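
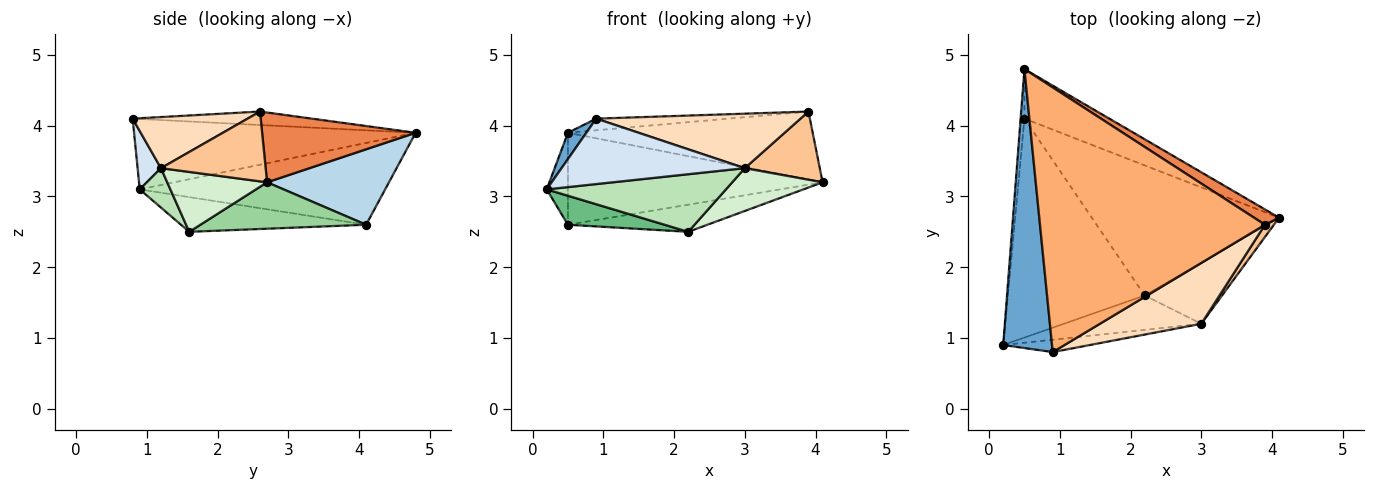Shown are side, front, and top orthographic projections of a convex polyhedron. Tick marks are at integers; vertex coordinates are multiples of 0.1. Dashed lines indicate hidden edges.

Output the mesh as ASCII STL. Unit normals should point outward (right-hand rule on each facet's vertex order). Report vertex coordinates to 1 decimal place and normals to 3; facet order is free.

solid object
 facet normal -0.821 -0.054 0.569
  outer loop
   vertex 0.9 0.8 4.1
   vertex 0.5 4.8 3.9
   vertex 0.2 0.9 3.1
  endloop
 endfacet
 facet normal -0.995 0.086 -0.046
  outer loop
   vertex 0.5 4.1 2.6
   vertex 0.2 0.9 3.1
   vertex 0.5 4.8 3.9
  endloop
 endfacet
 facet normal 0.388 0.811 -0.437
  outer loop
   vertex 0.5 4.1 2.6
   vertex 0.5 4.8 3.9
   vertex 4.1 2.7 3.2
  endloop
 endfacet
 facet normal 0.124 -0.975 -0.184
  outer loop
   vertex 3.0 1.2 3.4
   vertex 0.9 0.8 4.1
   vertex 0.2 0.9 3.1
  endloop
 endfacet
 facet normal 0.522 0.832 0.188
  outer loop
   vertex 3.9 2.6 4.2
   vertex 4.1 2.7 3.2
   vertex 0.5 4.8 3.9
  endloop
 endfacet
 facet normal -0.060 0.044 0.997
  outer loop
   vertex 3.9 2.6 4.2
   vertex 0.5 4.8 3.9
   vertex 0.9 0.8 4.1
  endloop
 endfacet
 facet normal 0.809 -0.579 0.104
  outer loop
   vertex 3.9 2.6 4.2
   vertex 3.0 1.2 3.4
   vertex 4.1 2.7 3.2
  endloop
 endfacet
 facet normal 0.351 -0.624 0.697
  outer loop
   vertex 3.9 2.6 4.2
   vertex 0.9 0.8 4.1
   vertex 3.0 1.2 3.4
  endloop
 endfacet
 facet normal -0.244 -0.127 -0.961
  outer loop
   vertex 2.2 1.6 2.5
   vertex 0.2 0.9 3.1
   vertex 0.5 4.1 2.6
  endloop
 endfacet
 facet normal 0.236 0.198 -0.951
  outer loop
   vertex 2.2 1.6 2.5
   vertex 0.5 4.1 2.6
   vertex 4.1 2.7 3.2
  endloop
 endfacet
 facet normal 0.145 -0.850 -0.507
  outer loop
   vertex 2.2 1.6 2.5
   vertex 3.0 1.2 3.4
   vertex 0.2 0.9 3.1
  endloop
 endfacet
 facet normal 0.535 -0.485 -0.691
  outer loop
   vertex 2.2 1.6 2.5
   vertex 4.1 2.7 3.2
   vertex 3.0 1.2 3.4
  endloop
 endfacet
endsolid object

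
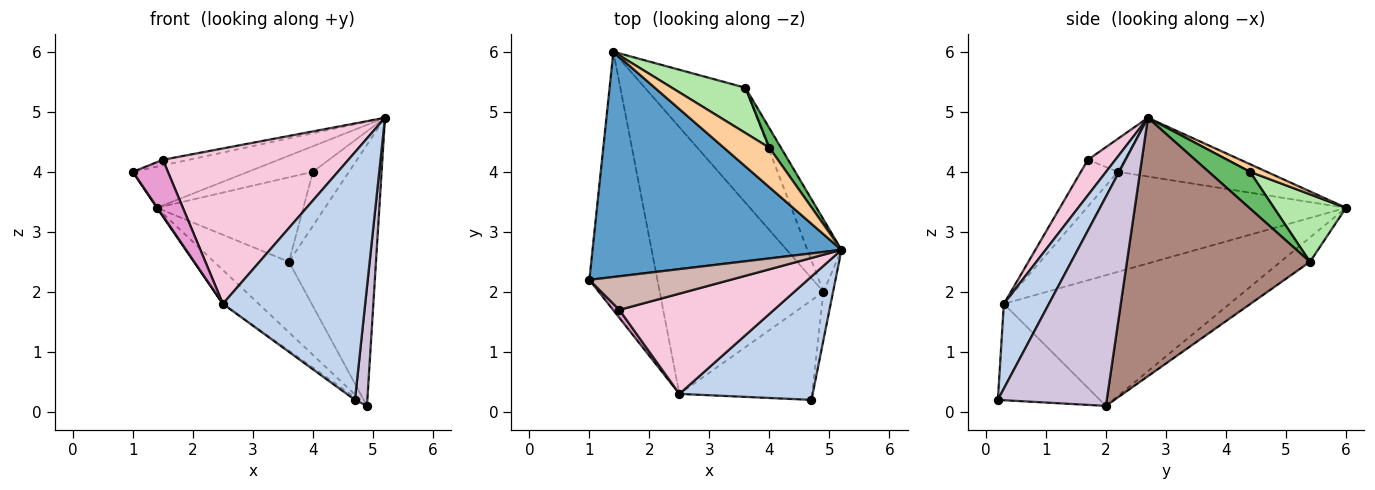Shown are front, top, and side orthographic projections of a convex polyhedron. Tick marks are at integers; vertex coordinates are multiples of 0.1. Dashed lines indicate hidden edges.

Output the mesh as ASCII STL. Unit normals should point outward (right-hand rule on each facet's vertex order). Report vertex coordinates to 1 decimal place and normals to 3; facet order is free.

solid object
 facet normal -0.226 0.175 0.958
  outer loop
   vertex 1.4 6.0 3.4
   vertex 1.0 2.2 4.0
   vertex 5.2 2.7 4.9
  endloop
 endfacet
 facet normal 0.273 -0.861 0.429
  outer loop
   vertex 2.5 0.3 1.8
   vertex 4.7 0.2 0.2
   vertex 5.2 2.7 4.9
  endloop
 endfacet
 facet normal -0.827 -0.002 -0.562
  outer loop
   vertex 2.5 0.3 1.8
   vertex 1.0 2.2 4.0
   vertex 1.4 6.0 3.4
  endloop
 endfacet
 facet normal 0.140 0.538 0.831
  outer loop
   vertex 4.0 4.4 4.0
   vertex 1.4 6.0 3.4
   vertex 5.2 2.7 4.9
  endloop
 endfacet
 facet normal 0.733 0.640 0.231
  outer loop
   vertex 4.0 4.4 4.0
   vertex 5.2 2.7 4.9
   vertex 3.6 5.4 2.5
  endloop
 endfacet
 facet normal 0.398 0.809 0.433
  outer loop
   vertex 4.0 4.4 4.0
   vertex 3.6 5.4 2.5
   vertex 1.4 6.0 3.4
  endloop
 endfacet
 facet normal -0.202 0.512 -0.835
  outer loop
   vertex 4.9 2.0 0.1
   vertex 1.4 6.0 3.4
   vertex 3.6 5.4 2.5
  endloop
 endfacet
 facet normal -0.621 0.099 -0.778
  outer loop
   vertex 4.9 2.0 0.1
   vertex 2.5 0.3 1.8
   vertex 1.4 6.0 3.4
  endloop
 endfacet
 facet normal -0.587 0.020 -0.809
  outer loop
   vertex 4.9 2.0 0.1
   vertex 4.7 0.2 0.2
   vertex 2.5 0.3 1.8
  endloop
 endfacet
 facet normal 0.993 -0.113 -0.046
  outer loop
   vertex 4.9 2.0 0.1
   vertex 5.2 2.7 4.9
   vertex 4.7 0.2 0.2
  endloop
 endfacet
 facet normal 0.897 0.426 -0.118
  outer loop
   vertex 4.9 2.0 0.1
   vertex 3.6 5.4 2.5
   vertex 5.2 2.7 4.9
  endloop
 endfacet
 facet normal -0.225 0.160 0.961
  outer loop
   vertex 1.5 1.7 4.2
   vertex 5.2 2.7 4.9
   vertex 1.0 2.2 4.0
  endloop
 endfacet
 facet normal -0.723 -0.684 0.098
  outer loop
   vertex 1.5 1.7 4.2
   vertex 1.0 2.2 4.0
   vertex 2.5 0.3 1.8
  endloop
 endfacet
 facet normal 0.124 -0.834 0.538
  outer loop
   vertex 1.5 1.7 4.2
   vertex 2.5 0.3 1.8
   vertex 5.2 2.7 4.9
  endloop
 endfacet
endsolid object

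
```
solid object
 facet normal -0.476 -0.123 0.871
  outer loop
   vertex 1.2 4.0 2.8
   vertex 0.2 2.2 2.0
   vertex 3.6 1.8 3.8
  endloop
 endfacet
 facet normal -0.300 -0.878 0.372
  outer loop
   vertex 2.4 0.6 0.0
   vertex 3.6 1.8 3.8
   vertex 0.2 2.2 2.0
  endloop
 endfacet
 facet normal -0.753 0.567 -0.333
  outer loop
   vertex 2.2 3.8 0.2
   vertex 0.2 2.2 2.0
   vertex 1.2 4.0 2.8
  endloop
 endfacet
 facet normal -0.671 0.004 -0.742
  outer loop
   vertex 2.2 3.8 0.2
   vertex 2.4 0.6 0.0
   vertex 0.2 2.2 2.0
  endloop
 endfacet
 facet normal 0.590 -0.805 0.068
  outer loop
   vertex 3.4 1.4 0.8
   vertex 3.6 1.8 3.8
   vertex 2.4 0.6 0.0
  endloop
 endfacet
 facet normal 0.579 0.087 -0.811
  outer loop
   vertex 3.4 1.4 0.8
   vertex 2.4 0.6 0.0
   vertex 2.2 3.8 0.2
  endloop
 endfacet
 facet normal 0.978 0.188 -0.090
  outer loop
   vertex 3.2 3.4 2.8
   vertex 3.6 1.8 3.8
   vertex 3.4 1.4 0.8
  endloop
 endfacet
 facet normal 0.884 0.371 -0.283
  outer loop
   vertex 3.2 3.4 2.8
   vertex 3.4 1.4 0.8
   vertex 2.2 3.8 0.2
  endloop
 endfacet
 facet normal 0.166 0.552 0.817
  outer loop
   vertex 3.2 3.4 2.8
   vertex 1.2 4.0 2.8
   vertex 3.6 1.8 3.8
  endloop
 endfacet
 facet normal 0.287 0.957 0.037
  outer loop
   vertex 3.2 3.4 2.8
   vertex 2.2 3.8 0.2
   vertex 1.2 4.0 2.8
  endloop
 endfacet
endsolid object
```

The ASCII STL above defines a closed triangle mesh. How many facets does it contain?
10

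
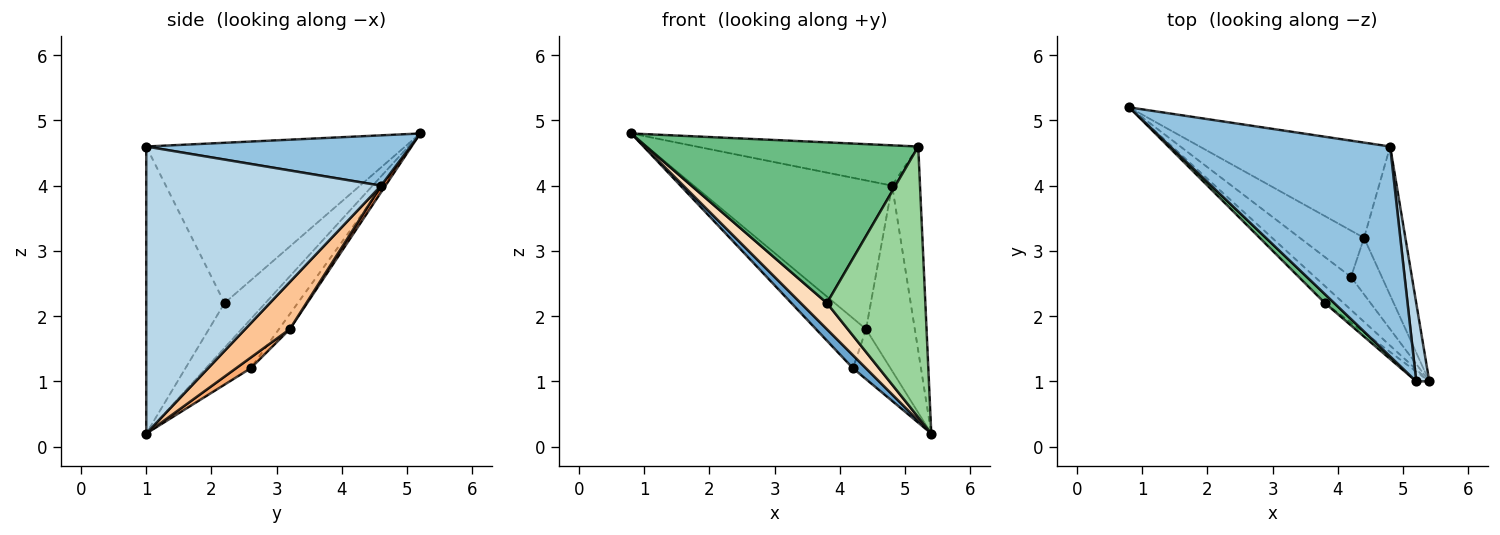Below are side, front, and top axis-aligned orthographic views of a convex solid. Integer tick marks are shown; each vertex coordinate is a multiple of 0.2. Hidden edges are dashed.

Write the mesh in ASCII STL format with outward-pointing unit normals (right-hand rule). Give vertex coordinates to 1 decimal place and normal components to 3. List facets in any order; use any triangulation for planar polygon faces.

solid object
 facet normal -0.785 -0.228 -0.576
  outer loop
   vertex 4.2 2.6 1.2
   vertex 5.4 1.0 0.2
   vertex 0.8 5.2 4.8
  endloop
 endfacet
 facet normal 0.219 0.184 0.958
  outer loop
   vertex 5.2 1.0 4.6
   vertex 4.8 4.6 4.0
   vertex 0.8 5.2 4.8
  endloop
 endfacet
 facet normal 0.992 0.118 0.045
  outer loop
   vertex 5.2 1.0 4.6
   vertex 5.4 1.0 0.2
   vertex 4.8 4.6 4.0
  endloop
 endfacet
 facet normal -0.157 0.724 -0.672
  outer loop
   vertex 4.4 3.2 1.8
   vertex 4.2 2.6 1.2
   vertex 0.8 5.2 4.8
  endloop
 endfacet
 facet normal 0.018 0.842 -0.539
  outer loop
   vertex 4.4 3.2 1.8
   vertex 0.8 5.2 4.8
   vertex 4.8 4.6 4.0
  endloop
 endfacet
 facet normal 0.251 0.641 -0.725
  outer loop
   vertex 4.4 3.2 1.8
   vertex 5.4 1.0 0.2
   vertex 4.2 2.6 1.2
  endloop
 endfacet
 facet normal 0.581 0.635 -0.510
  outer loop
   vertex 4.4 3.2 1.8
   vertex 4.8 4.6 4.0
   vertex 5.4 1.0 0.2
  endloop
 endfacet
 facet normal -0.795 -0.508 -0.331
  outer loop
   vertex 3.8 2.2 2.2
   vertex 0.8 5.2 4.8
   vertex 5.4 1.0 0.2
  endloop
 endfacet
 facet normal -0.689 -0.724 0.040
  outer loop
   vertex 3.8 2.2 2.2
   vertex 5.2 1.0 4.6
   vertex 0.8 5.2 4.8
  endloop
 endfacet
 facet normal -0.622 -0.782 -0.028
  outer loop
   vertex 3.8 2.2 2.2
   vertex 5.4 1.0 0.2
   vertex 5.2 1.0 4.6
  endloop
 endfacet
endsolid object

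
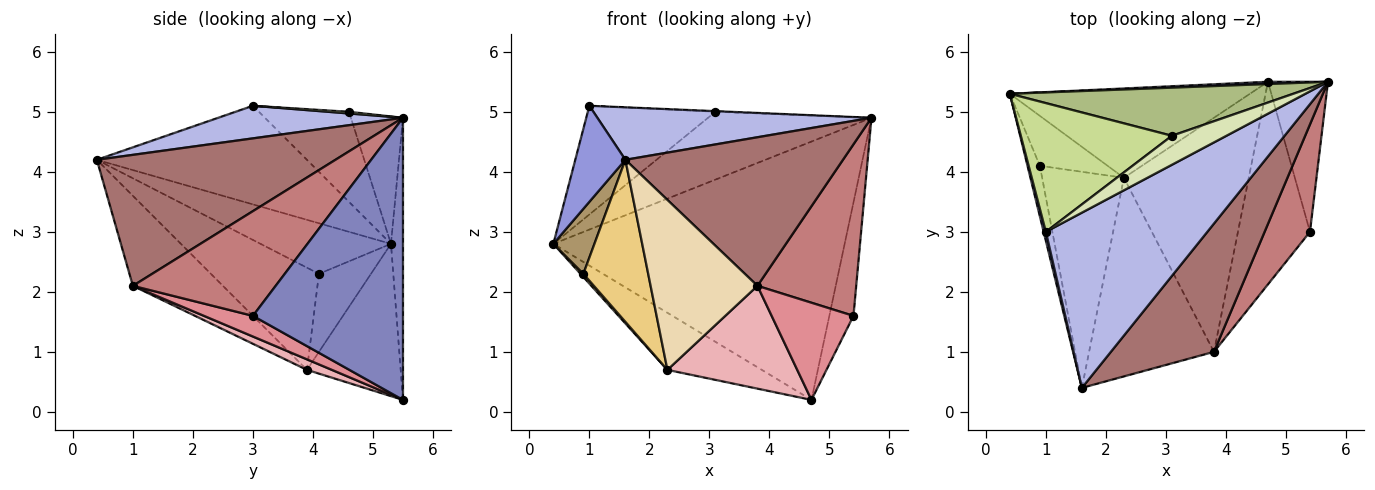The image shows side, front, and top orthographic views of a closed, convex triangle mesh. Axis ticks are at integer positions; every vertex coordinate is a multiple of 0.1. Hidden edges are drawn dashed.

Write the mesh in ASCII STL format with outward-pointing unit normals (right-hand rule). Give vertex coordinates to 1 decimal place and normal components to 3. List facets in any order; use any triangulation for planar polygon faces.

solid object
 facet normal -0.041 0.999 0.009
  outer loop
   vertex 4.7 5.5 0.2
   vertex 0.4 5.3 2.8
   vertex 5.7 5.5 4.9
  endloop
 endfacet
 facet normal 0.966 0.155 -0.206
  outer loop
   vertex 5.4 3.0 1.6
   vertex 4.7 5.5 0.2
   vertex 5.7 5.5 4.9
  endloop
 endfacet
 facet normal -0.972 -0.232 0.022
  outer loop
   vertex 1.0 3.0 5.1
   vertex 0.4 5.3 2.8
   vertex 1.6 0.4 4.2
  endloop
 endfacet
 facet normal 0.190 -0.282 0.941
  outer loop
   vertex 1.0 3.0 5.1
   vertex 1.6 0.4 4.2
   vertex 5.7 5.5 4.9
  endloop
 endfacet
 facet normal -0.471 0.475 -0.743
  outer loop
   vertex 2.3 3.9 0.7
   vertex 0.4 5.3 2.8
   vertex 4.7 5.5 0.2
  endloop
 endfacet
 facet normal -0.252 0.789 0.560
  outer loop
   vertex 3.1 4.6 5.0
   vertex 5.7 5.5 4.9
   vertex 0.4 5.3 2.8
  endloop
 endfacet
 facet normal -0.414 0.587 0.695
  outer loop
   vertex 3.1 4.6 5.0
   vertex 0.4 5.3 2.8
   vertex 1.0 3.0 5.1
  endloop
 endfacet
 facet normal 0.031 0.022 0.999
  outer loop
   vertex 3.1 4.6 5.0
   vertex 1.0 3.0 5.1
   vertex 5.7 5.5 4.9
  endloop
 endfacet
 facet normal -0.929 -0.292 -0.227
  outer loop
   vertex 0.9 4.1 2.3
   vertex 1.6 0.4 4.2
   vertex 0.4 5.3 2.8
  endloop
 endfacet
 facet normal -0.754 -0.041 -0.655
  outer loop
   vertex 0.9 4.1 2.3
   vertex 0.4 5.3 2.8
   vertex 2.3 3.9 0.7
  endloop
 endfacet
 facet normal -0.707 -0.424 -0.566
  outer loop
   vertex 0.9 4.1 2.3
   vertex 2.3 3.9 0.7
   vertex 1.6 0.4 4.2
  endloop
 endfacet
 facet normal -0.481 -0.570 -0.666
  outer loop
   vertex 3.8 1.0 2.1
   vertex 1.6 0.4 4.2
   vertex 2.3 3.9 0.7
  endloop
 endfacet
 facet normal 0.639 -0.582 0.503
  outer loop
   vertex 3.8 1.0 2.1
   vertex 5.7 5.5 4.9
   vertex 1.6 0.4 4.2
  endloop
 endfacet
 facet normal 0.775 -0.536 0.336
  outer loop
   vertex 3.8 1.0 2.1
   vertex 5.4 3.0 1.6
   vertex 5.7 5.5 4.9
  endloop
 endfacet
 facet normal 0.251 -0.419 -0.873
  outer loop
   vertex 3.8 1.0 2.1
   vertex 4.7 5.5 0.2
   vertex 5.4 3.0 1.6
  endloop
 endfacet
 facet normal 0.077 -0.401 -0.913
  outer loop
   vertex 3.8 1.0 2.1
   vertex 2.3 3.9 0.7
   vertex 4.7 5.5 0.2
  endloop
 endfacet
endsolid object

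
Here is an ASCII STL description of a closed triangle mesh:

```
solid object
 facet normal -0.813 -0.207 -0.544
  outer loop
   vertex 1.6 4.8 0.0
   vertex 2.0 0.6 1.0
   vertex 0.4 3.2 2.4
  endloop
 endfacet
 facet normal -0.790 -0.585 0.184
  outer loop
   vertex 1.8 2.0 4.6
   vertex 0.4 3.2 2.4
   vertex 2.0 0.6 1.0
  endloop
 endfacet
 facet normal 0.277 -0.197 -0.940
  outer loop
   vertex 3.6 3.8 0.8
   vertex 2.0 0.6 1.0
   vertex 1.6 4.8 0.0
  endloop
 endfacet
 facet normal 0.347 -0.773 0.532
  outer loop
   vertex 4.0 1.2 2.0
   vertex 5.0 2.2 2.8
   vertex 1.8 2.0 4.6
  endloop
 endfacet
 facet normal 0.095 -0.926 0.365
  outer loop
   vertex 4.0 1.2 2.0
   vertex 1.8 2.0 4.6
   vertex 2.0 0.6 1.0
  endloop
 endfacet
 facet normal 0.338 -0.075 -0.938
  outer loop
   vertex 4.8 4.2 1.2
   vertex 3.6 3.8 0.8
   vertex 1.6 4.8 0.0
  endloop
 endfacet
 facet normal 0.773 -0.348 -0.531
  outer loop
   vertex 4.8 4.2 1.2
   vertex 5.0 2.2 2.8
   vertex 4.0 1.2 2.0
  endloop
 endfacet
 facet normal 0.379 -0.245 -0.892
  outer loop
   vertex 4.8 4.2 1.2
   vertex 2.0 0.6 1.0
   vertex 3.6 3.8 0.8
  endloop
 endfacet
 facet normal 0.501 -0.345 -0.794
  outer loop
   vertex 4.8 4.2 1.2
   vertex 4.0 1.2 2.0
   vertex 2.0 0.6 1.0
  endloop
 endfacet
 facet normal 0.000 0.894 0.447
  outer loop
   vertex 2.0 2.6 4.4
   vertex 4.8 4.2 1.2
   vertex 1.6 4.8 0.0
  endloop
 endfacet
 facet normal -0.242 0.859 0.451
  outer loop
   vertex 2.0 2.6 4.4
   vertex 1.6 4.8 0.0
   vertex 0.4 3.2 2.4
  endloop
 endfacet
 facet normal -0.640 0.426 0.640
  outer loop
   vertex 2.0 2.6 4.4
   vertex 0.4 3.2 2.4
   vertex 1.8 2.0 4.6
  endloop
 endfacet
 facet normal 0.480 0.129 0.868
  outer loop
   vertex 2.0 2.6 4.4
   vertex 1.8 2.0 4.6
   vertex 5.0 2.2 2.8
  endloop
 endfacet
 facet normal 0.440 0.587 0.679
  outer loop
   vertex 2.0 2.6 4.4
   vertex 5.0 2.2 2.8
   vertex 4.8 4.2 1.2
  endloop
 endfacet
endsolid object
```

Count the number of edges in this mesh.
21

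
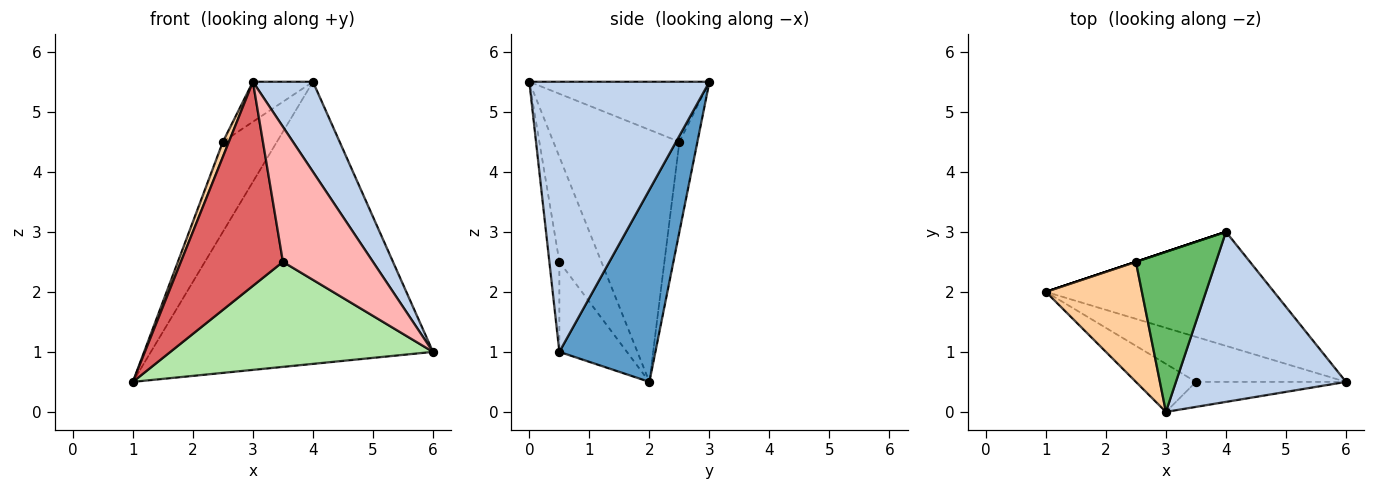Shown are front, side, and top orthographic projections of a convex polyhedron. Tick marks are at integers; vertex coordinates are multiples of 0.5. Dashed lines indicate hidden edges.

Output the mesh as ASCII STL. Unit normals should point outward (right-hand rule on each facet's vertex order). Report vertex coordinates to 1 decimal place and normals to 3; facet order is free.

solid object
 facet normal 0.301 0.884 -0.357
  outer loop
   vertex 4.0 3.0 5.5
   vertex 6.0 0.5 1.0
   vertex 1.0 2.0 0.5
  endloop
 endfacet
 facet normal 0.814 -0.271 0.513
  outer loop
   vertex 3.0 0.0 5.5
   vertex 6.0 0.5 1.0
   vertex 4.0 3.0 5.5
  endloop
 endfacet
 facet normal -0.316 0.949 0.000
  outer loop
   vertex 2.5 2.5 4.5
   vertex 4.0 3.0 5.5
   vertex 1.0 2.0 0.5
  endloop
 endfacet
 facet normal -0.934 -0.044 0.356
  outer loop
   vertex 2.5 2.5 4.5
   vertex 1.0 2.0 0.5
   vertex 3.0 0.0 5.5
  endloop
 endfacet
 facet normal -0.588 0.196 0.784
  outer loop
   vertex 2.5 2.5 4.5
   vertex 3.0 0.0 5.5
   vertex 4.0 3.0 5.5
  endloop
 endfacet
 facet normal -0.230 -0.895 -0.383
  outer loop
   vertex 3.5 0.5 2.5
   vertex 1.0 2.0 0.5
   vertex 6.0 0.5 1.0
  endloop
 endfacet
 facet normal -0.372 -0.904 -0.213
  outer loop
   vertex 3.5 0.5 2.5
   vertex 3.0 0.0 5.5
   vertex 1.0 2.0 0.5
  endloop
 endfacet
 facet normal -0.109 -0.977 -0.181
  outer loop
   vertex 3.5 0.5 2.5
   vertex 6.0 0.5 1.0
   vertex 3.0 0.0 5.5
  endloop
 endfacet
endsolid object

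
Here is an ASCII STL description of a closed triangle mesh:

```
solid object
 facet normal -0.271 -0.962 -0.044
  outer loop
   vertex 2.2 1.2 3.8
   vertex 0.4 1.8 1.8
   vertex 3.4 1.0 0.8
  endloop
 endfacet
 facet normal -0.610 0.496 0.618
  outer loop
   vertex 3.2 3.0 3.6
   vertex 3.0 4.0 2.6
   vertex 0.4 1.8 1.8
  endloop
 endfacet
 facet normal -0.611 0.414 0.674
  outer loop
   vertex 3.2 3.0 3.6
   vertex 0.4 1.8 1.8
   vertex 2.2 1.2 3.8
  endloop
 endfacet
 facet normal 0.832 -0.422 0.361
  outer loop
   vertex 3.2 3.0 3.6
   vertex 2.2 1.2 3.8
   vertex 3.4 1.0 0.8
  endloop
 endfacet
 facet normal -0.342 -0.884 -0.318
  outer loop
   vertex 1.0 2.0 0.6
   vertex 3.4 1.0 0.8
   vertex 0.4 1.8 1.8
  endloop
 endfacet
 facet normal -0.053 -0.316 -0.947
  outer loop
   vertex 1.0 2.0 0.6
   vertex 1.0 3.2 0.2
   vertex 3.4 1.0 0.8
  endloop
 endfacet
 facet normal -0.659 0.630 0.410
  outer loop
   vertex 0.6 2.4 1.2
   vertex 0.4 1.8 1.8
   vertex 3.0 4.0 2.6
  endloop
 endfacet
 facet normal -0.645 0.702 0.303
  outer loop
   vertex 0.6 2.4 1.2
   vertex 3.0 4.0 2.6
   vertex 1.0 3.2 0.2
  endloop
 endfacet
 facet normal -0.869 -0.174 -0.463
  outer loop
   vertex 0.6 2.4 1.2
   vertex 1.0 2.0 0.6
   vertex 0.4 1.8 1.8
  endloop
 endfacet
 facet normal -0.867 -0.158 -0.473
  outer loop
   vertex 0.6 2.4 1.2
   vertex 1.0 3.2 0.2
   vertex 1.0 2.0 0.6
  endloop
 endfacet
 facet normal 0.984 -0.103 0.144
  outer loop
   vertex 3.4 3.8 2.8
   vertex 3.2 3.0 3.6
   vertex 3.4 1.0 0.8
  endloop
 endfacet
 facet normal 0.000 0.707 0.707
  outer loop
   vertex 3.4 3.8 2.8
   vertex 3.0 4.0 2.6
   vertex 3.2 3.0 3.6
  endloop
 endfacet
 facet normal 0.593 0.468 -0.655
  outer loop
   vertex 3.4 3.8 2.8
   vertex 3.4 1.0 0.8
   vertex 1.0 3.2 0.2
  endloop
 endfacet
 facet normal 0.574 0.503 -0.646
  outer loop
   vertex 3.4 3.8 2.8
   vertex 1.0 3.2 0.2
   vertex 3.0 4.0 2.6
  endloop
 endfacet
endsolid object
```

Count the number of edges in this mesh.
21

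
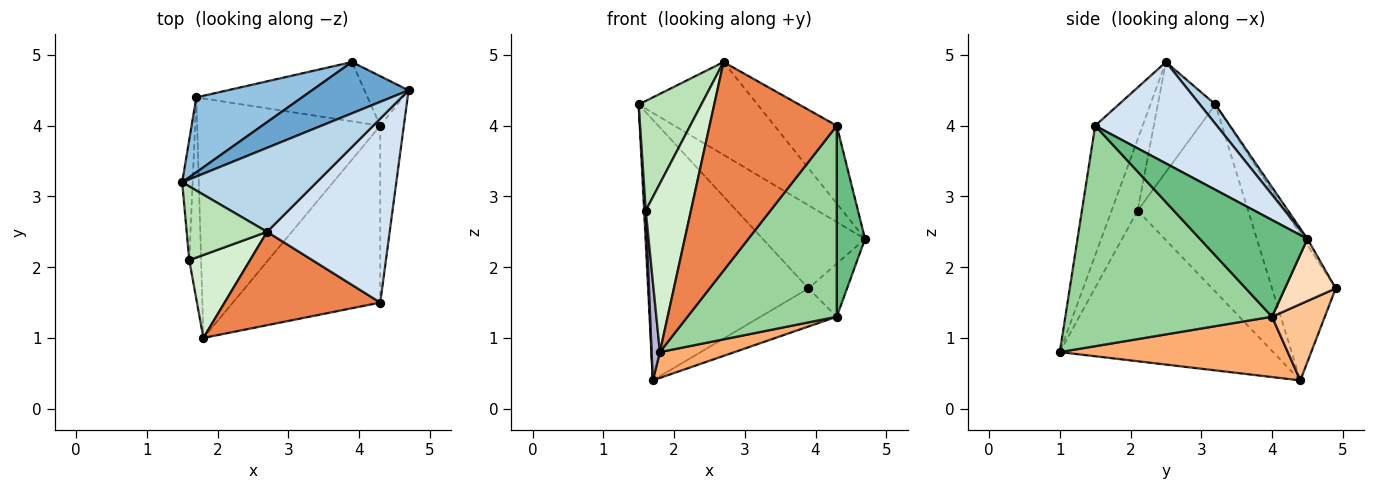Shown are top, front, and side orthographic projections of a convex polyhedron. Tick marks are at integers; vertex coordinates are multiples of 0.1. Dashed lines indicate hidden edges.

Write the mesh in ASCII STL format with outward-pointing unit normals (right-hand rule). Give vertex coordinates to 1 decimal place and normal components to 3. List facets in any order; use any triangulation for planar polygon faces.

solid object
 facet normal -0.034 0.851 0.525
  outer loop
   vertex 3.9 4.9 1.7
   vertex 1.5 3.2 4.3
   vertex 4.7 4.5 2.4
  endloop
 endfacet
 facet normal -0.357 0.898 0.258
  outer loop
   vertex 3.9 4.9 1.7
   vertex 1.7 4.4 0.4
   vertex 1.5 3.2 4.3
  endloop
 endfacet
 facet normal 0.097 0.738 0.668
  outer loop
   vertex 2.7 2.5 4.9
   vertex 4.7 4.5 2.4
   vertex 1.5 3.2 4.3
  endloop
 endfacet
 facet normal 0.606 0.310 0.733
  outer loop
   vertex 2.7 2.5 4.9
   vertex 4.3 1.5 4.0
   vertex 4.7 4.5 2.4
  endloop
 endfacet
 facet normal -0.322 -0.864 0.387
  outer loop
   vertex 2.7 2.5 4.9
   vertex 1.8 1.0 0.8
   vertex 4.3 1.5 4.0
  endloop
 endfacet
 facet normal 0.311 -0.102 -0.945
  outer loop
   vertex 4.3 4.0 1.3
   vertex 1.8 1.0 0.8
   vertex 1.7 4.4 0.4
  endloop
 endfacet
 facet normal 0.351 0.506 -0.788
  outer loop
   vertex 4.3 4.0 1.3
   vertex 1.7 4.4 0.4
   vertex 3.9 4.9 1.7
  endloop
 endfacet
 facet normal 0.693 0.527 -0.492
  outer loop
   vertex 4.3 4.0 1.3
   vertex 3.9 4.9 1.7
   vertex 4.7 4.5 2.4
  endloop
 endfacet
 facet normal 0.941 -0.248 -0.230
  outer loop
   vertex 4.3 4.0 1.3
   vertex 4.7 4.5 2.4
   vertex 4.3 1.5 4.0
  endloop
 endfacet
 facet normal 0.713 -0.515 -0.476
  outer loop
   vertex 4.3 4.0 1.3
   vertex 4.3 1.5 4.0
   vertex 1.8 1.0 0.8
  endloop
 endfacet
 facet normal -0.607 -0.660 0.443
  outer loop
   vertex 1.6 2.1 2.8
   vertex 2.7 2.5 4.9
   vertex 1.5 3.2 4.3
  endloop
 endfacet
 facet normal -0.459 -0.797 0.392
  outer loop
   vertex 1.6 2.1 2.8
   vertex 1.8 1.0 0.8
   vertex 2.7 2.5 4.9
  endloop
 endfacet
 facet normal -0.998 -0.015 -0.056
  outer loop
   vertex 1.6 2.1 2.8
   vertex 1.5 3.2 4.3
   vertex 1.7 4.4 0.4
  endloop
 endfacet
 facet normal -0.996 -0.039 -0.078
  outer loop
   vertex 1.6 2.1 2.8
   vertex 1.7 4.4 0.4
   vertex 1.8 1.0 0.8
  endloop
 endfacet
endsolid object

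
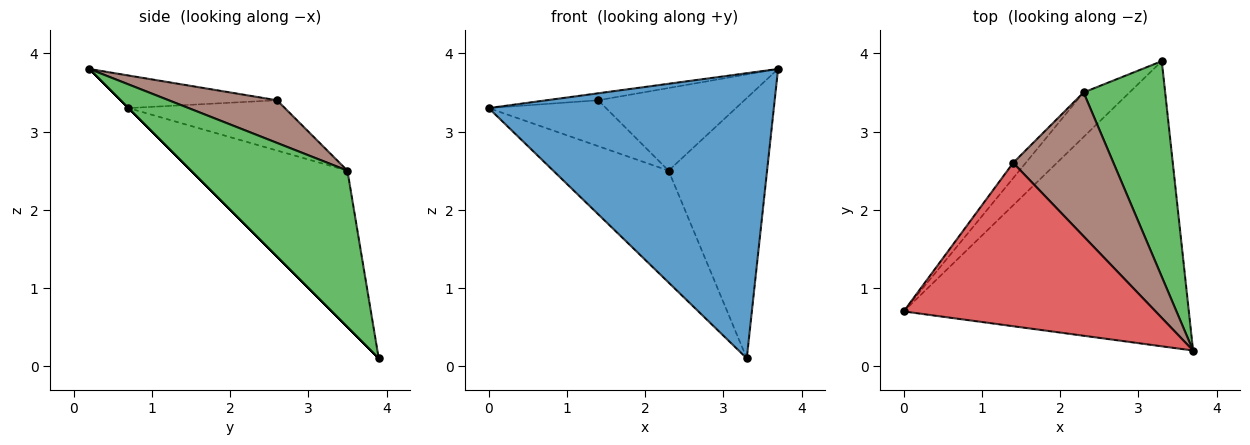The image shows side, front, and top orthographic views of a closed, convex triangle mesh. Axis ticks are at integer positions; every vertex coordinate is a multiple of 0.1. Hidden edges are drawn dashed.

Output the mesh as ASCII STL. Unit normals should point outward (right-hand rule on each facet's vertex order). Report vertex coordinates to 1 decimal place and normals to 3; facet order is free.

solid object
 facet normal 0.000 -0.707 -0.707
  outer loop
   vertex 3.3 3.9 0.1
   vertex 3.7 0.2 3.8
   vertex 0.0 0.7 3.3
  endloop
 endfacet
 facet normal -0.783 0.578 -0.230
  outer loop
   vertex 2.3 3.5 2.5
   vertex 3.3 3.9 0.1
   vertex 0.0 0.7 3.3
  endloop
 endfacet
 facet normal 0.774 0.487 0.404
  outer loop
   vertex 2.3 3.5 2.5
   vertex 3.7 0.2 3.8
   vertex 3.3 3.9 0.1
  endloop
 endfacet
 facet normal -0.128 0.042 0.991
  outer loop
   vertex 1.4 2.6 3.4
   vertex 0.0 0.7 3.3
   vertex 3.7 0.2 3.8
  endloop
 endfacet
 facet normal -0.784 0.588 -0.196
  outer loop
   vertex 1.4 2.6 3.4
   vertex 2.3 3.5 2.5
   vertex 0.0 0.7 3.3
  endloop
 endfacet
 facet normal 0.346 0.467 0.813
  outer loop
   vertex 1.4 2.6 3.4
   vertex 3.7 0.2 3.8
   vertex 2.3 3.5 2.5
  endloop
 endfacet
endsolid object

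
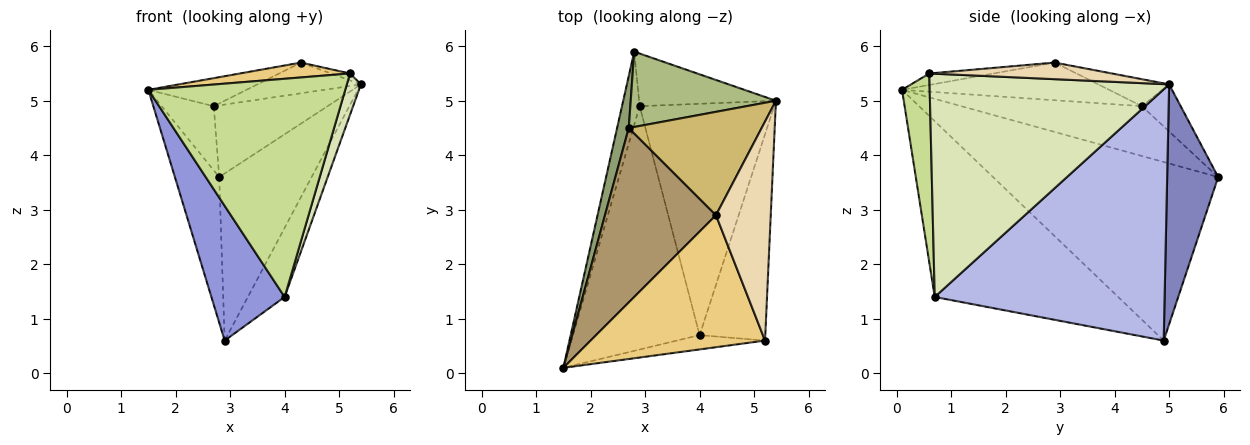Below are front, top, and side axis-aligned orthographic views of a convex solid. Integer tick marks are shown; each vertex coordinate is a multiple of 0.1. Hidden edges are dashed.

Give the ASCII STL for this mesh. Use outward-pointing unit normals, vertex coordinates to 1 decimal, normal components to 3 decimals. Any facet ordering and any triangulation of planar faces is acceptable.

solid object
 facet normal -0.977 0.192 -0.097
  outer loop
   vertex 2.9 4.9 0.6
   vertex 1.5 0.1 5.2
   vertex 2.8 5.9 3.6
  endloop
 endfacet
 facet normal 0.466 0.844 -0.266
  outer loop
   vertex 2.9 4.9 0.6
   vertex 2.8 5.9 3.6
   vertex 5.4 5.0 5.3
  endloop
 endfacet
 facet normal -0.772 -0.308 -0.556
  outer loop
   vertex 4.0 0.7 1.4
   vertex 1.5 0.1 5.2
   vertex 2.9 4.9 0.6
  endloop
 endfacet
 facet normal 0.873 0.140 -0.467
  outer loop
   vertex 4.0 0.7 1.4
   vertex 2.9 4.9 0.6
   vertex 5.4 5.0 5.3
  endloop
 endfacet
 facet normal -0.937 0.271 0.219
  outer loop
   vertex 2.7 4.5 4.9
   vertex 2.8 5.9 3.6
   vertex 1.5 0.1 5.2
  endloop
 endfacet
 facet normal -0.229 0.671 0.705
  outer loop
   vertex 2.7 4.5 4.9
   vertex 5.4 5.0 5.3
   vertex 2.8 5.9 3.6
  endloop
 endfacet
 facet normal 0.139 -0.988 -0.065
  outer loop
   vertex 5.2 0.6 5.5
   vertex 1.5 0.1 5.2
   vertex 4.0 0.7 1.4
  endloop
 endfacet
 facet normal 0.958 -0.056 -0.282
  outer loop
   vertex 5.2 0.6 5.5
   vertex 4.0 0.7 1.4
   vertex 5.4 5.0 5.3
  endloop
 endfacet
 facet normal -0.318 0.150 0.936
  outer loop
   vertex 4.3 2.9 5.7
   vertex 2.7 4.5 4.9
   vertex 1.5 0.1 5.2
  endloop
 endfacet
 facet normal -0.191 0.279 0.941
  outer loop
   vertex 4.3 2.9 5.7
   vertex 5.4 5.0 5.3
   vertex 2.7 4.5 4.9
  endloop
 endfacet
 facet normal -0.065 -0.112 0.992
  outer loop
   vertex 4.3 2.9 5.7
   vertex 1.5 0.1 5.2
   vertex 5.2 0.6 5.5
  endloop
 endfacet
 facet normal 0.290 0.030 0.957
  outer loop
   vertex 4.3 2.9 5.7
   vertex 5.2 0.6 5.5
   vertex 5.4 5.0 5.3
  endloop
 endfacet
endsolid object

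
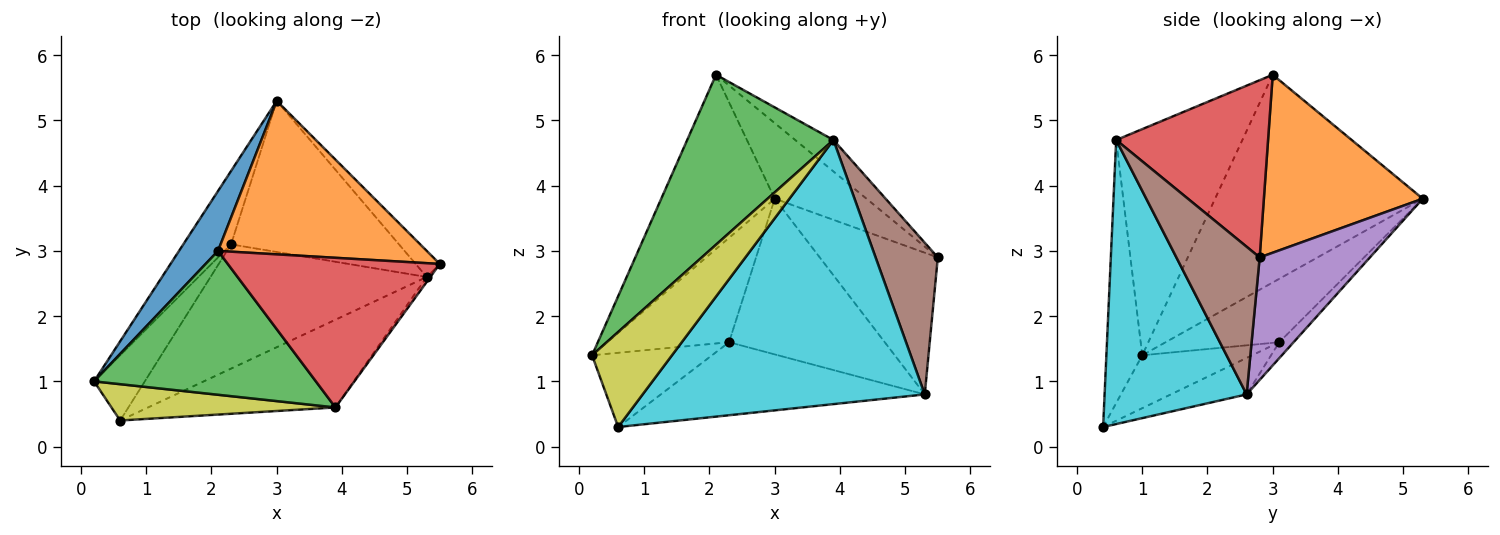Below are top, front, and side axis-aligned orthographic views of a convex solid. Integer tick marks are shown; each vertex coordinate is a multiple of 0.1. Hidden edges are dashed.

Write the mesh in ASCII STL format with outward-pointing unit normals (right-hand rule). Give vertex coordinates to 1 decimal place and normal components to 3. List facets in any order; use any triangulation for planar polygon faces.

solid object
 facet normal -0.866 0.473 0.163
  outer loop
   vertex 2.1 3.0 5.7
   vertex 3.0 5.3 3.8
   vertex 0.2 1.0 1.4
  endloop
 endfacet
 facet normal 0.607 0.351 0.713
  outer loop
   vertex 2.1 3.0 5.7
   vertex 5.5 2.8 2.9
   vertex 3.0 5.3 3.8
  endloop
 endfacet
 facet normal -0.550 -0.637 0.540
  outer loop
   vertex 3.9 0.6 4.7
   vertex 2.1 3.0 5.7
   vertex 0.2 1.0 1.4
  endloop
 endfacet
 facet normal 0.633 0.159 0.757
  outer loop
   vertex 3.9 0.6 4.7
   vertex 5.5 2.8 2.9
   vertex 2.1 3.0 5.7
  endloop
 endfacet
 facet normal 0.676 0.724 -0.133
  outer loop
   vertex 5.3 2.6 0.8
   vertex 3.0 5.3 3.8
   vertex 5.5 2.8 2.9
  endloop
 endfacet
 facet normal 0.801 -0.598 -0.019
  outer loop
   vertex 5.3 2.6 0.8
   vertex 5.5 2.8 2.9
   vertex 3.9 0.6 4.7
  endloop
 endfacet
 facet normal -0.607 0.650 -0.457
  outer loop
   vertex 2.3 3.1 1.6
   vertex 0.2 1.0 1.4
   vertex 3.0 5.3 3.8
  endloop
 endfacet
 facet normal -0.066 0.716 -0.695
  outer loop
   vertex 2.3 3.1 1.6
   vertex 3.0 5.3 3.8
   vertex 5.3 2.6 0.8
  endloop
 endfacet
 facet normal -0.387 -0.861 0.329
  outer loop
   vertex 0.6 0.4 0.3
   vertex 3.9 0.6 4.7
   vertex 0.2 1.0 1.4
  endloop
 endfacet
 facet normal 0.431 -0.856 -0.284
  outer loop
   vertex 0.6 0.4 0.3
   vertex 5.3 2.6 0.8
   vertex 3.9 0.6 4.7
  endloop
 endfacet
 facet normal -0.567 0.619 -0.544
  outer loop
   vertex 0.6 0.4 0.3
   vertex 0.2 1.0 1.4
   vertex 2.3 3.1 1.6
  endloop
 endfacet
 facet normal -0.144 0.501 -0.853
  outer loop
   vertex 0.6 0.4 0.3
   vertex 2.3 3.1 1.6
   vertex 5.3 2.6 0.8
  endloop
 endfacet
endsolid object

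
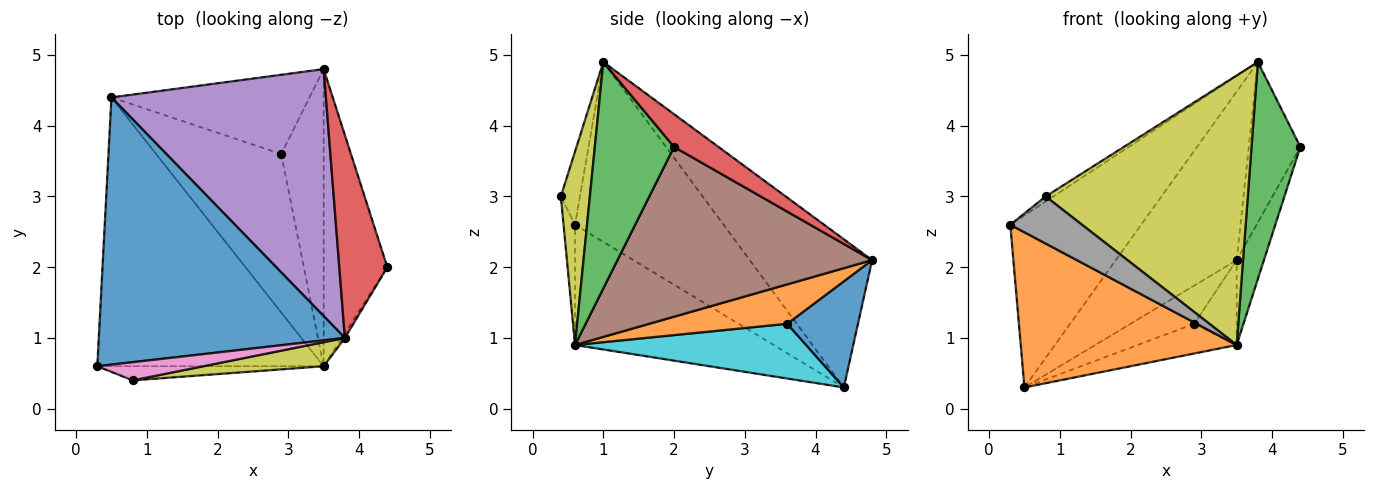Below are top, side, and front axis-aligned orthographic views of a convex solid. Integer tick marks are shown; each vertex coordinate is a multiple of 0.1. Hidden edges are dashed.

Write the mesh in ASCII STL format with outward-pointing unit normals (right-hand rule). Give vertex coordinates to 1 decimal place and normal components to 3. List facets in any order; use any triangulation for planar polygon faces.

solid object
 facet normal -0.523 0.461 0.716
  outer loop
   vertex 3.8 1.0 4.9
   vertex 0.5 4.4 0.3
   vertex 0.3 0.6 2.6
  endloop
 endfacet
 facet normal -0.418 -0.454 -0.787
  outer loop
   vertex 3.5 0.6 0.9
   vertex 0.3 0.6 2.6
   vertex 0.5 4.4 0.3
  endloop
 endfacet
 facet normal 0.851 -0.524 -0.011
  outer loop
   vertex 3.5 0.6 0.9
   vertex 4.4 2.0 3.7
   vertex 3.8 1.0 4.9
  endloop
 endfacet
 facet normal 0.472 0.547 0.692
  outer loop
   vertex 3.5 4.8 2.1
   vertex 3.8 1.0 4.9
   vertex 4.4 2.0 3.7
  endloop
 endfacet
 facet normal -0.496 0.489 0.717
  outer loop
   vertex 3.5 4.8 2.1
   vertex 0.5 4.4 0.3
   vertex 3.8 1.0 4.9
  endloop
 endfacet
 facet normal 0.932 0.100 -0.349
  outer loop
   vertex 3.5 4.8 2.1
   vertex 4.4 2.0 3.7
   vertex 3.5 0.6 0.9
  endloop
 endfacet
 facet normal -0.553 0.223 0.803
  outer loop
   vertex 0.8 0.4 3.0
   vertex 3.8 1.0 4.9
   vertex 0.3 0.6 2.6
  endloop
 endfacet
 facet normal -0.151 -0.947 -0.284
  outer loop
   vertex 0.8 0.4 3.0
   vertex 0.3 0.6 2.6
   vertex 3.5 0.6 0.9
  endloop
 endfacet
 facet normal 0.141 -0.986 0.088
  outer loop
   vertex 0.8 0.4 3.0
   vertex 3.5 0.6 0.9
   vertex 3.8 1.0 4.9
  endloop
 endfacet
 facet normal 0.395 0.169 -0.903
  outer loop
   vertex 2.9 3.6 1.2
   vertex 3.5 0.6 0.9
   vertex 0.5 4.4 0.3
  endloop
 endfacet
 facet normal 0.435 0.391 -0.811
  outer loop
   vertex 2.9 3.6 1.2
   vertex 0.5 4.4 0.3
   vertex 3.5 4.8 2.1
  endloop
 endfacet
 facet normal 0.666 0.205 -0.717
  outer loop
   vertex 2.9 3.6 1.2
   vertex 3.5 4.8 2.1
   vertex 3.5 0.6 0.9
  endloop
 endfacet
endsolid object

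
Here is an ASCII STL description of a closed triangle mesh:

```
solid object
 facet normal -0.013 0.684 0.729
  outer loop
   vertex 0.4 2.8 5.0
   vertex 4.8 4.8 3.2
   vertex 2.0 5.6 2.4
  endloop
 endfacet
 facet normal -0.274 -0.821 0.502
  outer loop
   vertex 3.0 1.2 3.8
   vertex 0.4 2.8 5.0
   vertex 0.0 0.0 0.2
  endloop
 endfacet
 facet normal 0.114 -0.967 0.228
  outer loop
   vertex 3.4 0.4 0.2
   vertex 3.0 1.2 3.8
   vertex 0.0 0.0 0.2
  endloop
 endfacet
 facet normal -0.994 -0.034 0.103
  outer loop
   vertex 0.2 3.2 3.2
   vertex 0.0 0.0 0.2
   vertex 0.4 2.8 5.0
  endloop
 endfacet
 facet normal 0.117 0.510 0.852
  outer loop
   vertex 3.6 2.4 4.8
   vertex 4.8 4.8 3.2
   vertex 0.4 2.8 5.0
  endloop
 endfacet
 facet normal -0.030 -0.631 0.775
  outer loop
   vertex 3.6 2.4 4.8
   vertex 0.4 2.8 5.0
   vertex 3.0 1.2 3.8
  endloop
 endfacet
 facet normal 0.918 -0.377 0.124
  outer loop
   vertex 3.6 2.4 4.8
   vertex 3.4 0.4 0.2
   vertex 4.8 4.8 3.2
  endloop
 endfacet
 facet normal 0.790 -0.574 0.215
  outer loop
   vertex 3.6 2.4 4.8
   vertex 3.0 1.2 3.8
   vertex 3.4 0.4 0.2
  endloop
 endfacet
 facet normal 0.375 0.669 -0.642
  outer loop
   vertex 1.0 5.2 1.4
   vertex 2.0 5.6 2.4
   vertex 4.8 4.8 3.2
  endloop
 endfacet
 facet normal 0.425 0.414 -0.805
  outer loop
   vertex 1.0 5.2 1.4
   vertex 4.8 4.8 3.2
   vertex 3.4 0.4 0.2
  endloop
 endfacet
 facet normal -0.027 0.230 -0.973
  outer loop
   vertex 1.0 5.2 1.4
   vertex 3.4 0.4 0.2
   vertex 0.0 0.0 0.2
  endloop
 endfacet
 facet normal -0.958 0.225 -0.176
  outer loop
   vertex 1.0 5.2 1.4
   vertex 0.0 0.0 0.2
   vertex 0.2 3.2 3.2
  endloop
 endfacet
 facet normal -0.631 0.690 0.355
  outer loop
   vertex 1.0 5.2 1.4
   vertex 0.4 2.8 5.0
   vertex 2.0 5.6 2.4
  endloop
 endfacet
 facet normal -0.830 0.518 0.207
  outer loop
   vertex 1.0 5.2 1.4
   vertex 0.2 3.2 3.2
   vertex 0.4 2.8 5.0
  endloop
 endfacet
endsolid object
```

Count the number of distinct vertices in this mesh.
9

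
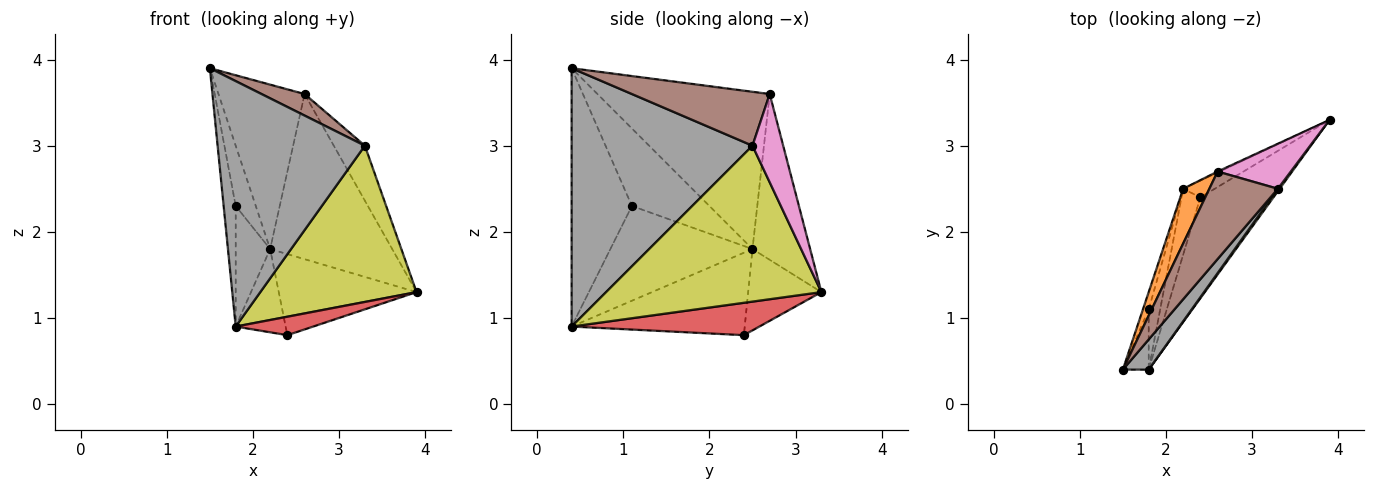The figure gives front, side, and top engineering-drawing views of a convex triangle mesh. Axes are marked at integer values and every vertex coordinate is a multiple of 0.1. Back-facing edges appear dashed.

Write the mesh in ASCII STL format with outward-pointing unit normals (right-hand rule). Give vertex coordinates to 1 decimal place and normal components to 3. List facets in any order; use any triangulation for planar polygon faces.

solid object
 facet normal -0.462 0.869 -0.179
  outer loop
   vertex 2.2 2.5 1.8
   vertex 3.9 3.3 1.3
   vertex 2.4 2.4 0.8
  endloop
 endfacet
 facet normal -0.885 0.442 0.147
  outer loop
   vertex 2.6 2.7 3.6
   vertex 2.2 2.5 1.8
   vertex 1.5 0.4 3.9
  endloop
 endfacet
 facet normal -0.427 0.904 -0.006
  outer loop
   vertex 2.6 2.7 3.6
   vertex 3.9 3.3 1.3
   vertex 2.2 2.5 1.8
  endloop
 endfacet
 facet normal 0.400 -0.165 -0.902
  outer loop
   vertex 1.8 0.4 0.9
   vertex 2.4 2.4 0.8
   vertex 3.9 3.3 1.3
  endloop
 endfacet
 facet normal -0.938 0.271 -0.215
  outer loop
   vertex 1.8 0.4 0.9
   vertex 2.2 2.5 1.8
   vertex 2.4 2.4 0.8
  endloop
 endfacet
 facet normal 0.607 -0.190 0.772
  outer loop
   vertex 3.3 2.5 3.0
   vertex 2.6 2.7 3.6
   vertex 1.5 0.4 3.9
  endloop
 endfacet
 facet normal 0.607 0.615 0.504
  outer loop
   vertex 3.3 2.5 3.0
   vertex 3.9 3.3 1.3
   vertex 2.6 2.7 3.6
  endloop
 endfacet
 facet normal 0.773 -0.630 0.077
  outer loop
   vertex 3.3 2.5 3.0
   vertex 1.5 0.4 3.9
   vertex 1.8 0.4 0.9
  endloop
 endfacet
 facet normal 0.809 -0.587 0.009
  outer loop
   vertex 3.3 2.5 3.0
   vertex 1.8 0.4 0.9
   vertex 3.9 3.3 1.3
  endloop
 endfacet
 facet normal -0.966 0.250 -0.072
  outer loop
   vertex 1.8 1.1 2.3
   vertex 1.5 0.4 3.9
   vertex 2.2 2.5 1.8
  endloop
 endfacet
 facet normal -0.976 0.195 -0.098
  outer loop
   vertex 1.8 1.1 2.3
   vertex 1.8 0.4 0.9
   vertex 1.5 0.4 3.9
  endloop
 endfacet
 facet normal -0.965 0.234 -0.117
  outer loop
   vertex 1.8 1.1 2.3
   vertex 2.2 2.5 1.8
   vertex 1.8 0.4 0.9
  endloop
 endfacet
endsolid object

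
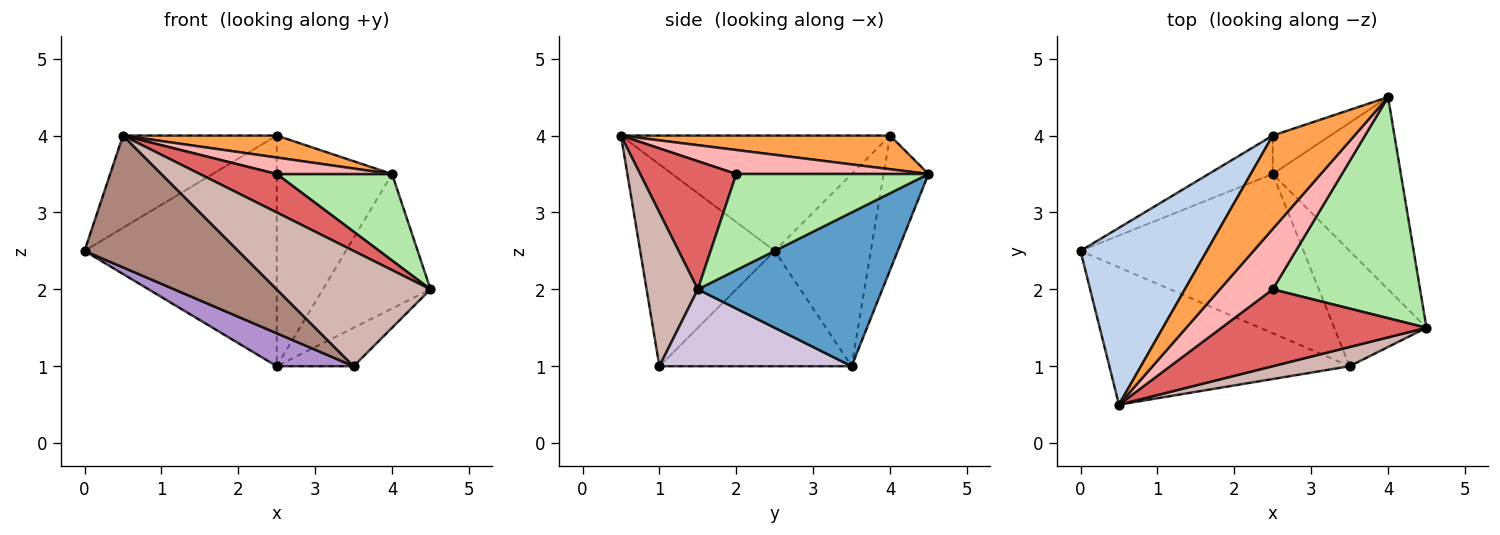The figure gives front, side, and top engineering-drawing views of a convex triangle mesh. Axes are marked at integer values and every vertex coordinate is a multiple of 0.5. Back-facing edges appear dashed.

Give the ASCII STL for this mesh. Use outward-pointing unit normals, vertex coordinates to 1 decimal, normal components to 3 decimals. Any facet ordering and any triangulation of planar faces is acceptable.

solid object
 facet normal 0.701 0.409 -0.584
  outer loop
   vertex 2.5 3.5 1.0
   vertex 4.0 4.5 3.5
   vertex 4.5 1.5 2.0
  endloop
 endfacet
 facet normal -0.629 0.360 0.689
  outer loop
   vertex 2.5 4.0 4.0
   vertex 0.0 2.5 2.5
   vertex 0.5 0.5 4.0
  endloop
 endfacet
 facet normal 0.372 -0.213 0.904
  outer loop
   vertex 2.5 4.0 4.0
   vertex 0.5 0.5 4.0
   vertex 4.0 4.5 3.5
  endloop
 endfacet
 facet normal -0.442 0.885 -0.147
  outer loop
   vertex 2.5 4.0 4.0
   vertex 2.5 3.5 1.0
   vertex 0.0 2.5 2.5
  endloop
 endfacet
 facet normal -0.358 0.921 -0.153
  outer loop
   vertex 2.5 4.0 4.0
   vertex 4.0 4.5 3.5
   vertex 2.5 3.5 1.0
  endloop
 endfacet
 facet normal 0.519 -0.311 0.796
  outer loop
   vertex 2.5 2.0 3.5
   vertex 4.5 1.5 2.0
   vertex 4.0 4.5 3.5
  endloop
 endfacet
 facet normal 0.488 -0.390 0.781
  outer loop
   vertex 2.5 2.0 3.5
   vertex 0.5 0.5 4.0
   vertex 4.5 1.5 2.0
  endloop
 endfacet
 facet normal 0.402 -0.241 0.884
  outer loop
   vertex 2.5 2.0 3.5
   vertex 4.0 4.5 3.5
   vertex 0.5 0.5 4.0
  endloop
 endfacet
 facet normal -0.452 -0.181 -0.874
  outer loop
   vertex 3.5 1.0 1.0
   vertex 0.0 2.5 2.5
   vertex 2.5 3.5 1.0
  endloop
 endfacet
 facet normal 0.620 0.248 -0.744
  outer loop
   vertex 3.5 1.0 1.0
   vertex 2.5 3.5 1.0
   vertex 4.5 1.5 2.0
  endloop
 endfacet
 facet normal -0.518 -0.592 -0.617
  outer loop
   vertex 3.5 1.0 1.0
   vertex 0.5 0.5 4.0
   vertex 0.0 2.5 2.5
  endloop
 endfacet
 facet normal 0.312 -0.937 0.156
  outer loop
   vertex 3.5 1.0 1.0
   vertex 4.5 1.5 2.0
   vertex 0.5 0.5 4.0
  endloop
 endfacet
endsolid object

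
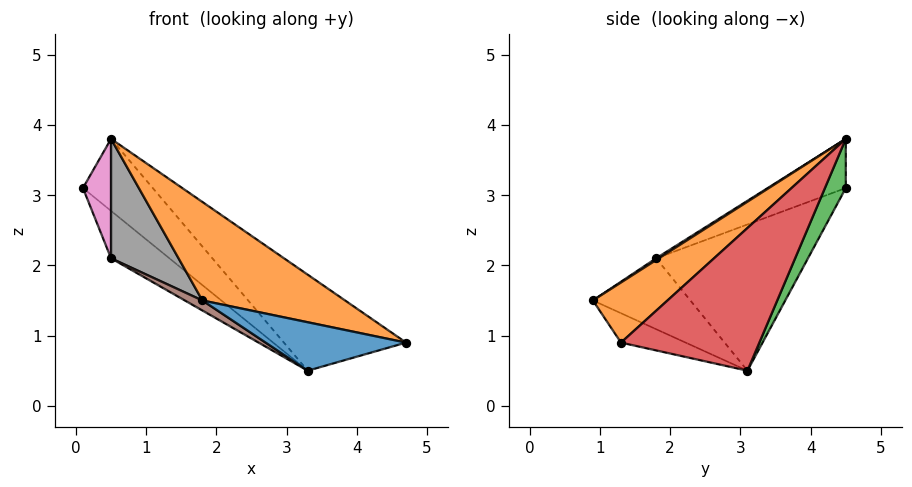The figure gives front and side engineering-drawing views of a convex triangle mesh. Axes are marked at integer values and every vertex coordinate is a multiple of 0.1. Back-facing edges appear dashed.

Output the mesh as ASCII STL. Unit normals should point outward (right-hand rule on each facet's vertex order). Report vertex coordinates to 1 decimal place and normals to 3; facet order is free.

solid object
 facet normal -0.149 -0.323 -0.935
  outer loop
   vertex 3.3 3.1 0.5
   vertex 4.7 1.3 0.9
   vertex 1.8 0.9 1.5
  endloop
 endfacet
 facet normal 0.240 -0.460 0.855
  outer loop
   vertex 0.5 4.5 3.8
   vertex 1.8 0.9 1.5
   vertex 4.7 1.3 0.9
  endloop
 endfacet
 facet normal 0.283 0.946 -0.161
  outer loop
   vertex 0.5 4.5 3.8
   vertex 3.3 3.1 0.5
   vertex 0.1 4.5 3.1
  endloop
 endfacet
 facet normal 0.706 0.624 0.335
  outer loop
   vertex 0.5 4.5 3.8
   vertex 4.7 1.3 0.9
   vertex 3.3 3.1 0.5
  endloop
 endfacet
 facet normal -0.558 0.214 -0.802
  outer loop
   vertex 0.5 1.8 2.1
   vertex 0.1 4.5 3.1
   vertex 3.3 3.1 0.5
  endloop
 endfacet
 facet normal -0.465 -0.084 -0.881
  outer loop
   vertex 0.5 1.8 2.1
   vertex 3.3 3.1 0.5
   vertex 1.8 0.9 1.5
  endloop
 endfacet
 facet normal -0.829 -0.298 0.474
  outer loop
   vertex 0.5 1.8 2.1
   vertex 0.5 4.5 3.8
   vertex 0.1 4.5 3.1
  endloop
 endfacet
 facet normal 0.022 -0.533 0.846
  outer loop
   vertex 0.5 1.8 2.1
   vertex 1.8 0.9 1.5
   vertex 0.5 4.5 3.8
  endloop
 endfacet
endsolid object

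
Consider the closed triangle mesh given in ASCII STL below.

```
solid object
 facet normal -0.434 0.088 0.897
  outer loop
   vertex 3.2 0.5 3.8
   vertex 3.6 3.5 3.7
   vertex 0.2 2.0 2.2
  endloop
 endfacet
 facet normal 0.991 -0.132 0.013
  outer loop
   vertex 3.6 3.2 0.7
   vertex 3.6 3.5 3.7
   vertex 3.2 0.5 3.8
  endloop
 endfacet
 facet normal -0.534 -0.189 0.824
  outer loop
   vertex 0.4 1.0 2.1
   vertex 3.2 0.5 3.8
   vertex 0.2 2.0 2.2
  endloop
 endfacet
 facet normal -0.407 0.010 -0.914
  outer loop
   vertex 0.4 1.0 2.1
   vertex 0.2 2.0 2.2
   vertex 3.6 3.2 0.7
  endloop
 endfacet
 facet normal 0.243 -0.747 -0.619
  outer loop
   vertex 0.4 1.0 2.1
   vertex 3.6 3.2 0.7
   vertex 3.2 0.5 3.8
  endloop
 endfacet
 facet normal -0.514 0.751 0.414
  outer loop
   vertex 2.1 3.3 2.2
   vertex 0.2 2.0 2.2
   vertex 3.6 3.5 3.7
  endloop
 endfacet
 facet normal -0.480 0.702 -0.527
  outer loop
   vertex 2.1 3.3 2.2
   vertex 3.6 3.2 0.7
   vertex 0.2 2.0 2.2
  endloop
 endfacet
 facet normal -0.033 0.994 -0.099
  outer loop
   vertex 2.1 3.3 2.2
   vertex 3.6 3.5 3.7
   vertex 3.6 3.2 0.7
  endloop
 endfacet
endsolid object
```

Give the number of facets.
8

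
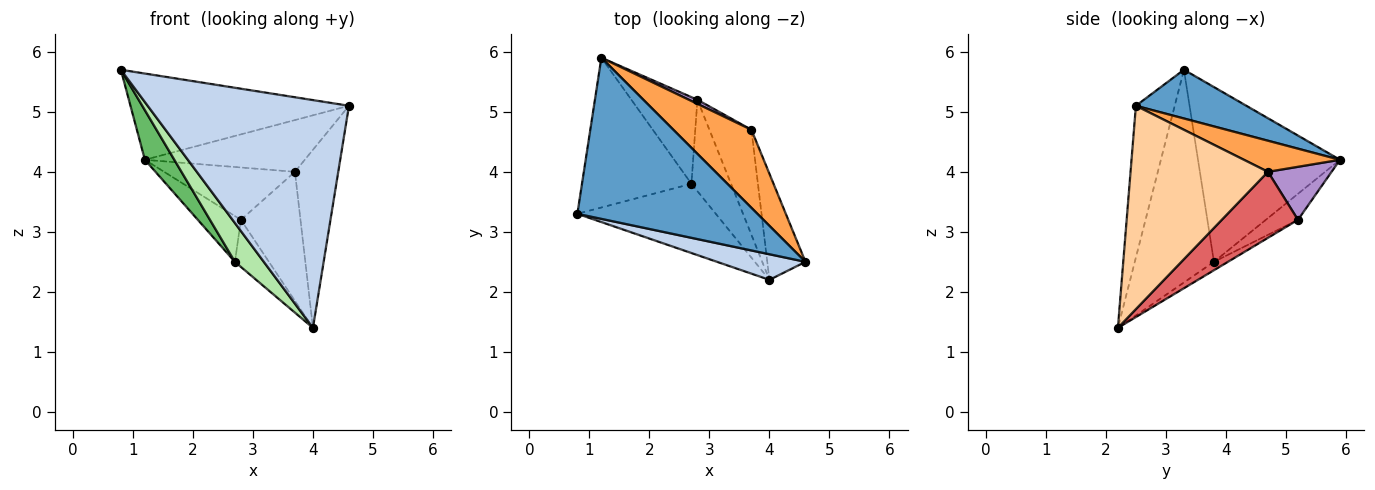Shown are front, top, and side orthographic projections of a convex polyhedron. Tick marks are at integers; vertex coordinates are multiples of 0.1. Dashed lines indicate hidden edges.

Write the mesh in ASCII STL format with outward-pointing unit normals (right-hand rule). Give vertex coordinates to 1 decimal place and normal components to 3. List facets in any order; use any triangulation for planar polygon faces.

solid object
 facet normal 0.232 0.459 0.858
  outer loop
   vertex 1.2 5.9 4.2
   vertex 0.8 3.3 5.7
   vertex 4.6 2.5 5.1
  endloop
 endfacet
 facet normal -0.188 -0.976 0.110
  outer loop
   vertex 4.0 2.2 1.4
   vertex 4.6 2.5 5.1
   vertex 0.8 3.3 5.7
  endloop
 endfacet
 facet normal 0.315 0.524 0.791
  outer loop
   vertex 3.7 4.7 4.0
   vertex 1.2 5.9 4.2
   vertex 4.6 2.5 5.1
  endloop
 endfacet
 facet normal 0.939 0.296 -0.176
  outer loop
   vertex 3.7 4.7 4.0
   vertex 4.6 2.5 5.1
   vertex 4.0 2.2 1.4
  endloop
 endfacet
 facet normal -0.835 -0.173 -0.523
  outer loop
   vertex 2.7 3.8 2.5
   vertex 0.8 3.3 5.7
   vertex 1.2 5.9 4.2
  endloop
 endfacet
 facet normal -0.801 -0.293 -0.522
  outer loop
   vertex 2.7 3.8 2.5
   vertex 4.0 2.2 1.4
   vertex 0.8 3.3 5.7
  endloop
 endfacet
 facet normal 0.704 0.551 -0.448
  outer loop
   vertex 2.8 5.2 3.2
   vertex 3.7 4.7 4.0
   vertex 4.0 2.2 1.4
  endloop
 endfacet
 facet normal -0.185 0.450 -0.874
  outer loop
   vertex 2.8 5.2 3.2
   vertex 4.0 2.2 1.4
   vertex 2.7 3.8 2.5
  endloop
 endfacet
 facet normal 0.436 0.897 0.070
  outer loop
   vertex 2.8 5.2 3.2
   vertex 1.2 5.9 4.2
   vertex 3.7 4.7 4.0
  endloop
 endfacet
 facet normal -0.329 0.441 -0.835
  outer loop
   vertex 2.8 5.2 3.2
   vertex 2.7 3.8 2.5
   vertex 1.2 5.9 4.2
  endloop
 endfacet
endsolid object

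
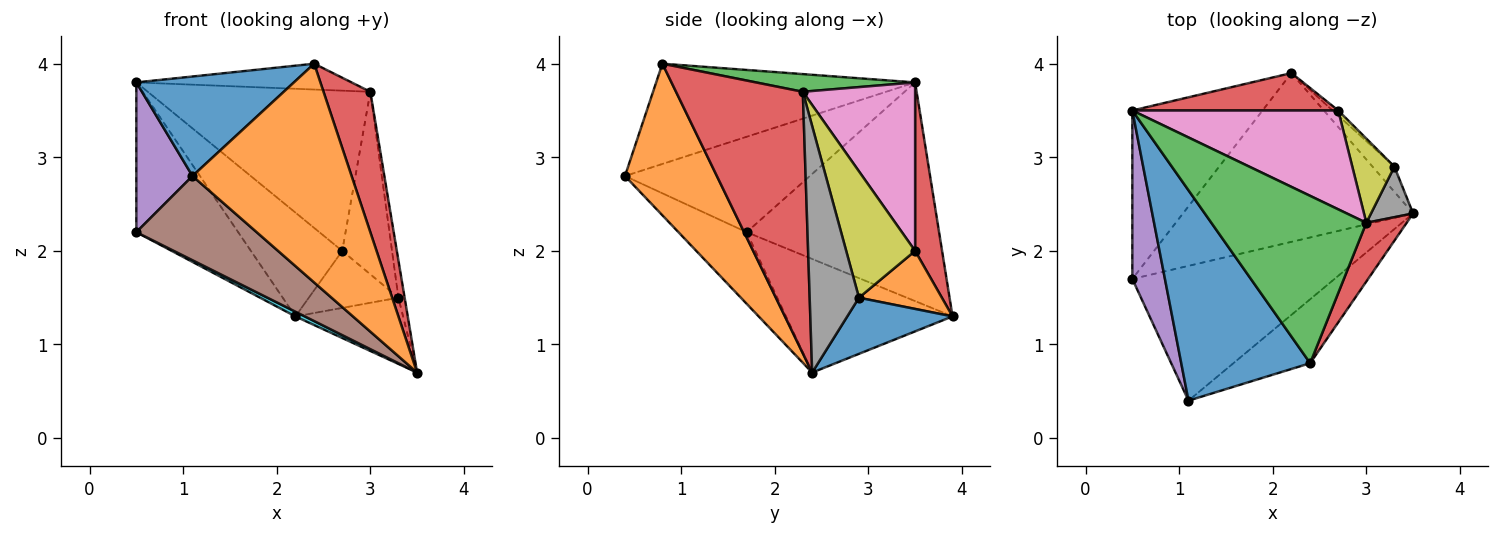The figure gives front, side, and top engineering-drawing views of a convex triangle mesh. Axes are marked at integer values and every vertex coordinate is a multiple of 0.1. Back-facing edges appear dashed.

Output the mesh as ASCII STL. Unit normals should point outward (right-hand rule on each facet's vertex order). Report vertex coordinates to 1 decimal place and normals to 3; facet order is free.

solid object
 facet normal -0.575 -0.350 0.740
  outer loop
   vertex 2.4 0.8 4.0
   vertex 0.5 3.5 3.8
   vertex 1.1 0.4 2.8
  endloop
 endfacet
 facet normal 0.485 -0.839 -0.245
  outer loop
   vertex 2.4 0.8 4.0
   vertex 1.1 0.4 2.8
   vertex 3.5 2.4 0.7
  endloop
 endfacet
 facet normal 0.112 0.152 0.982
  outer loop
   vertex 3.0 2.3 3.7
   vertex 0.5 3.5 3.8
   vertex 2.4 0.8 4.0
  endloop
 endfacet
 facet normal 0.928 -0.343 0.143
  outer loop
   vertex 3.0 2.3 3.7
   vertex 2.4 0.8 4.0
   vertex 3.5 2.4 0.7
  endloop
 endfacet
 facet normal -0.909 -0.276 0.311
  outer loop
   vertex 0.5 1.7 2.2
   vertex 1.1 0.4 2.8
   vertex 0.5 3.5 3.8
  endloop
 endfacet
 facet normal -0.288 -0.508 -0.812
  outer loop
   vertex 0.5 1.7 2.2
   vertex 3.5 2.4 0.7
   vertex 1.1 0.4 2.8
  endloop
 endfacet
 facet normal 0.395 0.782 0.482
  outer loop
   vertex 2.7 3.5 2.0
   vertex 0.5 3.5 3.8
   vertex 3.0 2.3 3.7
  endloop
 endfacet
 facet normal 0.978 0.124 0.167
  outer loop
   vertex 3.3 2.9 1.5
   vertex 3.0 2.3 3.7
   vertex 3.5 2.4 0.7
  endloop
 endfacet
 facet normal 0.783 0.565 0.261
  outer loop
   vertex 3.3 2.9 1.5
   vertex 2.7 3.5 2.0
   vertex 3.0 2.3 3.7
  endloop
 endfacet
 facet normal -0.442 -0.025 -0.896
  outer loop
   vertex 2.2 3.9 1.3
   vertex 3.5 2.4 0.7
   vertex 0.5 1.7 2.2
  endloop
 endfacet
 facet normal 0.675 0.690 -0.262
  outer loop
   vertex 2.2 3.9 1.3
   vertex 3.3 2.9 1.5
   vertex 3.5 2.4 0.7
  endloop
 endfacet
 facet normal 0.678 0.732 -0.066
  outer loop
   vertex 2.2 3.9 1.3
   vertex 2.7 3.5 2.0
   vertex 3.3 2.9 1.5
  endloop
 endfacet
 facet normal -0.782 0.414 -0.466
  outer loop
   vertex 2.2 3.9 1.3
   vertex 0.5 1.7 2.2
   vertex 0.5 3.5 3.8
  endloop
 endfacet
 facet normal 0.267 0.906 0.327
  outer loop
   vertex 2.2 3.9 1.3
   vertex 0.5 3.5 3.8
   vertex 2.7 3.5 2.0
  endloop
 endfacet
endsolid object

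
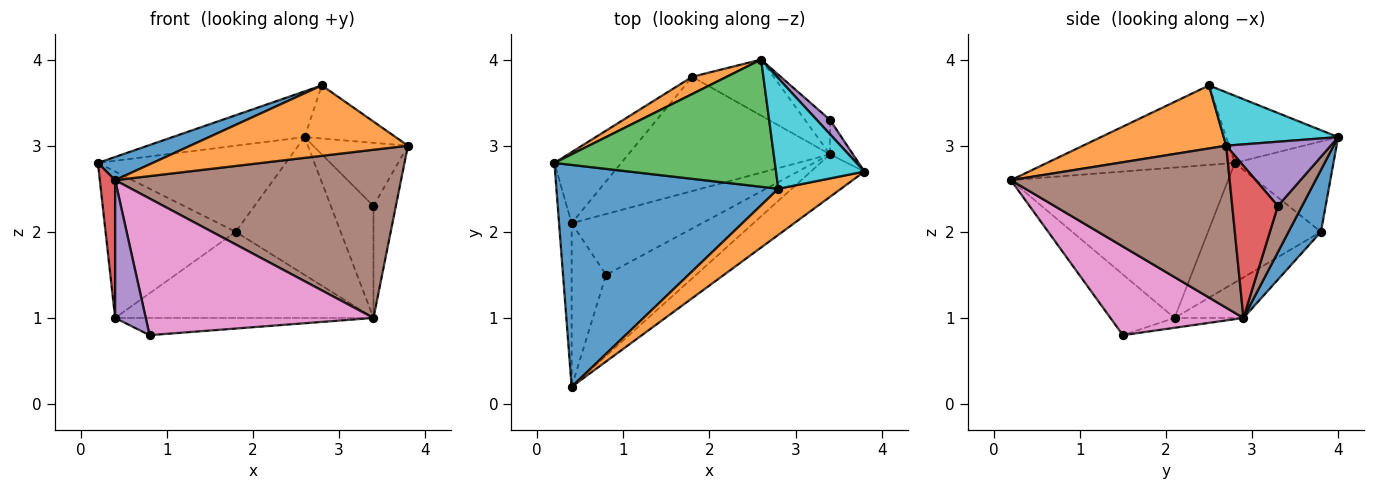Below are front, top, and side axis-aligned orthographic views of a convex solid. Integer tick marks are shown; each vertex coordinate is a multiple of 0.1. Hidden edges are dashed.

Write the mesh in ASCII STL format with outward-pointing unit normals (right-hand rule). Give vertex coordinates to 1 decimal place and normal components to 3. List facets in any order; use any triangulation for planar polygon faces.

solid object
 facet normal -0.336 -0.098 0.937
  outer loop
   vertex 2.8 2.5 3.7
   vertex 0.2 2.8 2.8
   vertex 0.4 0.2 2.6
  endloop
 endfacet
 facet normal 0.482 -0.733 0.480
  outer loop
   vertex 2.8 2.5 3.7
   vertex 0.4 0.2 2.6
   vertex 3.8 2.7 3.0
  endloop
 endfacet
 facet normal -0.615 0.709 -0.344
  outer loop
   vertex 0.4 2.1 1.0
   vertex 0.2 2.8 2.8
   vertex 1.8 3.8 2.0
  endloop
 endfacet
 facet normal -0.994 -0.070 -0.083
  outer loop
   vertex 0.4 2.1 1.0
   vertex 0.4 0.2 2.6
   vertex 0.2 2.8 2.8
  endloop
 endfacet
 facet normal -0.803 -0.384 -0.456
  outer loop
   vertex 0.4 2.1 1.0
   vertex 0.8 1.5 0.8
   vertex 0.4 0.2 2.6
  endloop
 endfacet
 facet normal 0.596 -0.779 -0.197
  outer loop
   vertex 3.4 2.9 1.0
   vertex 3.8 2.7 3.0
   vertex 0.4 0.2 2.6
  endloop
 endfacet
 facet normal 0.449 -0.769 -0.455
  outer loop
   vertex 3.4 2.9 1.0
   vertex 0.4 0.2 2.6
   vertex 0.8 1.5 0.8
  endloop
 endfacet
 facet normal -0.072 0.272 -0.960
  outer loop
   vertex 3.4 2.9 1.0
   vertex 0.8 1.5 0.8
   vertex 0.4 2.1 1.0
  endloop
 endfacet
 facet normal -0.158 0.594 -0.788
  outer loop
   vertex 3.4 2.9 1.0
   vertex 0.4 2.1 1.0
   vertex 1.8 3.8 2.0
  endloop
 endfacet
 facet normal 0.478 0.380 0.792
  outer loop
   vertex 2.6 4.0 3.1
   vertex 2.8 2.5 3.7
   vertex 3.8 2.7 3.0
  endloop
 endfacet
 facet normal 0.275 0.891 -0.362
  outer loop
   vertex 2.6 4.0 3.1
   vertex 3.4 2.9 1.0
   vertex 1.8 3.8 2.0
  endloop
 endfacet
 facet normal -0.458 0.872 0.174
  outer loop
   vertex 2.6 4.0 3.1
   vertex 1.8 3.8 2.0
   vertex 0.2 2.8 2.8
  endloop
 endfacet
 facet normal -0.276 0.325 0.905
  outer loop
   vertex 2.6 4.0 3.1
   vertex 0.2 2.8 2.8
   vertex 2.8 2.5 3.7
  endloop
 endfacet
 facet normal 0.890 0.436 -0.134
  outer loop
   vertex 3.4 3.3 2.3
   vertex 3.8 2.7 3.0
   vertex 3.4 2.9 1.0
  endloop
 endfacet
 facet normal 0.732 0.664 0.151
  outer loop
   vertex 3.4 3.3 2.3
   vertex 2.6 4.0 3.1
   vertex 3.8 2.7 3.0
  endloop
 endfacet
 facet normal 0.477 0.840 -0.259
  outer loop
   vertex 3.4 3.3 2.3
   vertex 3.4 2.9 1.0
   vertex 2.6 4.0 3.1
  endloop
 endfacet
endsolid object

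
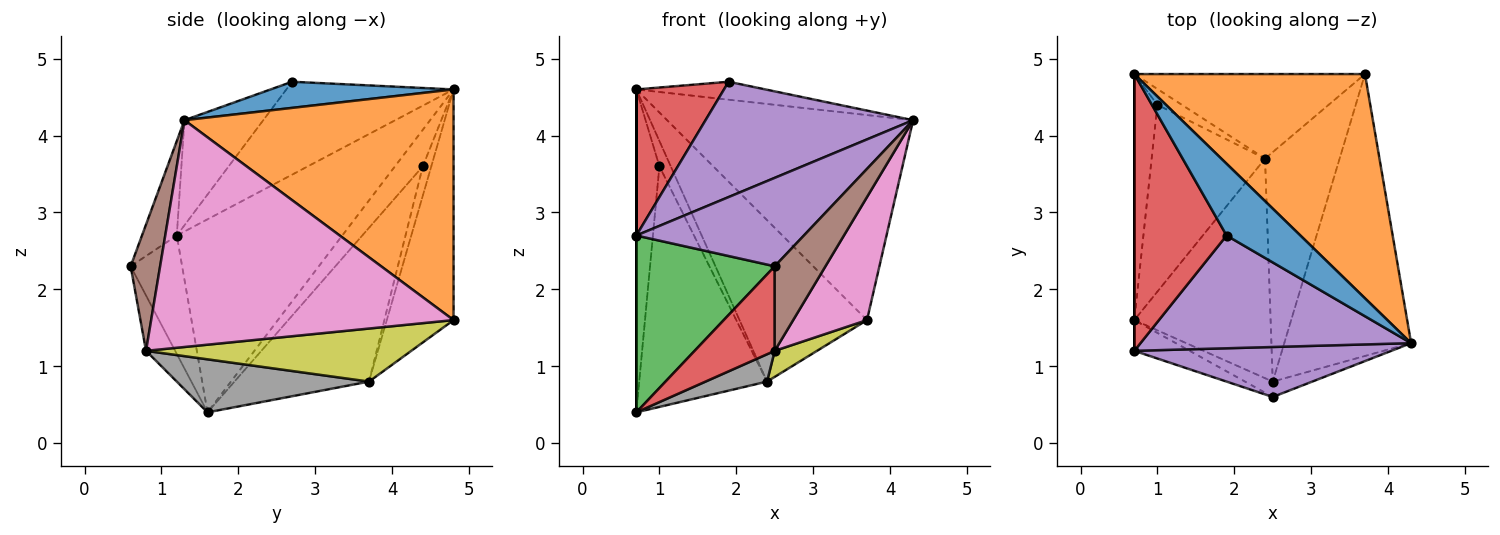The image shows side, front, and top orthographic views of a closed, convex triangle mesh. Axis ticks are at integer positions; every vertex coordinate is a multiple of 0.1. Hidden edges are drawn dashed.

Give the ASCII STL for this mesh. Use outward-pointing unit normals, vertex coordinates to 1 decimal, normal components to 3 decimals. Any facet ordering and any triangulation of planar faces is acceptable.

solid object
 facet normal 0.325 0.229 0.917
  outer loop
   vertex 1.9 2.7 4.7
   vertex 4.3 1.3 4.2
   vertex 0.7 4.8 4.6
  endloop
 endfacet
 facet normal 0.594 0.543 0.594
  outer loop
   vertex 3.7 4.8 1.6
   vertex 0.7 4.8 4.6
   vertex 4.3 1.3 4.2
  endloop
 endfacet
 facet normal -1.000 0.000 0.000
  outer loop
   vertex 0.7 1.2 2.7
   vertex 0.7 4.8 4.6
   vertex 0.7 1.6 0.4
  endloop
 endfacet
 facet normal -0.665 -0.349 0.660
  outer loop
   vertex 0.7 1.2 2.7
   vertex 1.9 2.7 4.7
   vertex 0.7 4.8 4.6
  endloop
 endfacet
 facet normal -0.262 -0.690 0.675
  outer loop
   vertex 0.7 1.2 2.7
   vertex 4.3 1.3 4.2
   vertex 1.9 2.7 4.7
  endloop
 endfacet
 facet normal -0.692 0.574 -0.437
  outer loop
   vertex 1.0 4.4 3.6
   vertex 0.7 1.6 0.4
   vertex 0.7 4.8 4.6
  endloop
 endfacet
 facet normal 0.854 -0.208 -0.477
  outer loop
   vertex 2.5 0.8 1.2
   vertex 3.7 4.8 1.6
   vertex 4.3 1.3 4.2
  endloop
 endfacet
 facet normal 0.360 -0.115 -0.926
  outer loop
   vertex 2.4 3.7 0.8
   vertex 2.5 0.8 1.2
   vertex 0.7 1.6 0.4
  endloop
 endfacet
 facet normal 0.577 -0.092 -0.811
  outer loop
   vertex 2.4 3.7 0.8
   vertex 3.7 4.8 1.6
   vertex 2.5 0.8 1.2
  endloop
 endfacet
 facet normal -0.639 0.607 -0.472
  outer loop
   vertex 2.4 3.7 0.8
   vertex 0.7 1.6 0.4
   vertex 1.0 4.4 3.6
  endloop
 endfacet
 facet normal -0.421 0.804 -0.421
  outer loop
   vertex 2.4 3.7 0.8
   vertex 0.7 4.8 4.6
   vertex 3.7 4.8 1.6
  endloop
 endfacet
 facet normal -0.537 0.716 -0.447
  outer loop
   vertex 2.4 3.7 0.8
   vertex 1.0 4.4 3.6
   vertex 0.7 4.8 4.6
  endloop
 endfacet
 facet normal -0.344 -0.925 -0.161
  outer loop
   vertex 2.5 0.6 2.3
   vertex 0.7 1.2 2.7
   vertex 0.7 1.6 0.4
  endloop
 endfacet
 facet normal -0.337 -0.926 -0.168
  outer loop
   vertex 2.5 0.6 2.3
   vertex 0.7 1.6 0.4
   vertex 2.5 0.8 1.2
  endloop
 endfacet
 facet normal -0.178 -0.857 0.484
  outer loop
   vertex 2.5 0.6 2.3
   vertex 4.3 1.3 4.2
   vertex 0.7 1.2 2.7
  endloop
 endfacet
 facet normal 0.496 -0.854 -0.155
  outer loop
   vertex 2.5 0.6 2.3
   vertex 2.5 0.8 1.2
   vertex 4.3 1.3 4.2
  endloop
 endfacet
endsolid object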